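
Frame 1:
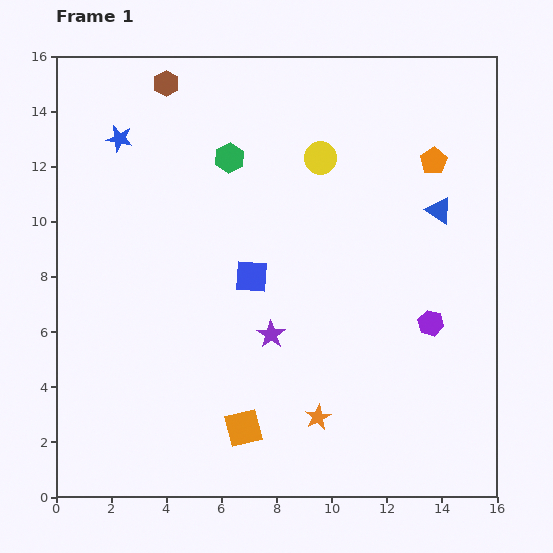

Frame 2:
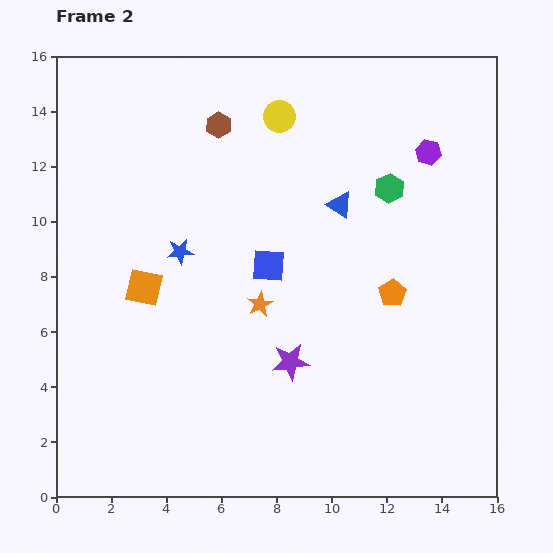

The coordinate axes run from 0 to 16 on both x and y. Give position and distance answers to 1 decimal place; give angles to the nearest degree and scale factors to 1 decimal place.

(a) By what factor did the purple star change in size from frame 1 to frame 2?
1.3×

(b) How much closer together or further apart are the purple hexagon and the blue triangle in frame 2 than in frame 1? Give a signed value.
-0.4

Distance in frame 1: 4.1. Distance in frame 2: 3.7.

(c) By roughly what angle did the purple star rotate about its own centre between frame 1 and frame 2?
31° clockwise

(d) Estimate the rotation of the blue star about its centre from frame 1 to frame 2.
18° counter-clockwise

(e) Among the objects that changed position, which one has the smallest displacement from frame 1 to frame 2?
the blue square

(moved 0.7)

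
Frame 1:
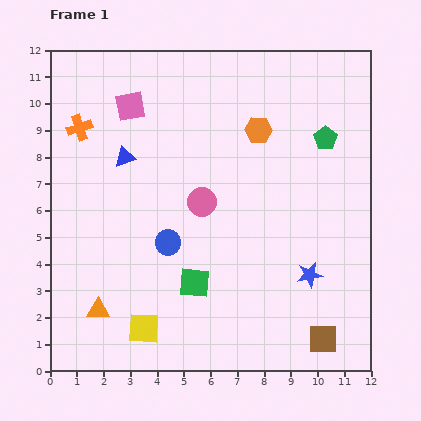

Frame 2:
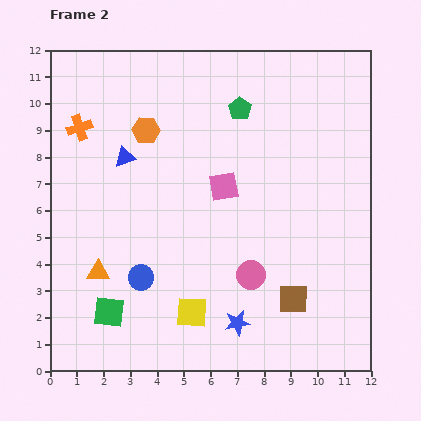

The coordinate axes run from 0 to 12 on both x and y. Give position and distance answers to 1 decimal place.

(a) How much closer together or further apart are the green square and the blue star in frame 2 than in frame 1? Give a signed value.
+0.5

Distance in frame 1: 4.3. Distance in frame 2: 4.8.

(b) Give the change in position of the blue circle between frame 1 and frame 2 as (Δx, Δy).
(-1.0, -1.3)

The blue circle was at (4.4, 4.8) in frame 1 and (3.4, 3.5) in frame 2.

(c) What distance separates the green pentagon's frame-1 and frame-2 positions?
3.4

The green pentagon moved from (10.3, 8.7) to (7.1, 9.8), a distance of √(3.2² + 1.1²) ≈ 3.4.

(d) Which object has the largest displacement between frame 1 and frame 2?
the pink square

(moved 4.6; next 4.2)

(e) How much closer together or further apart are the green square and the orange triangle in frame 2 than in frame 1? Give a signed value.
-2.1

Distance in frame 1: 3.7. Distance in frame 2: 1.6.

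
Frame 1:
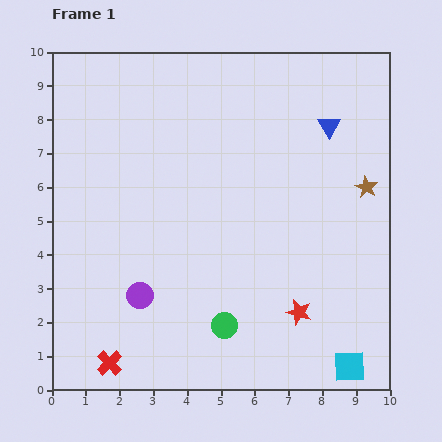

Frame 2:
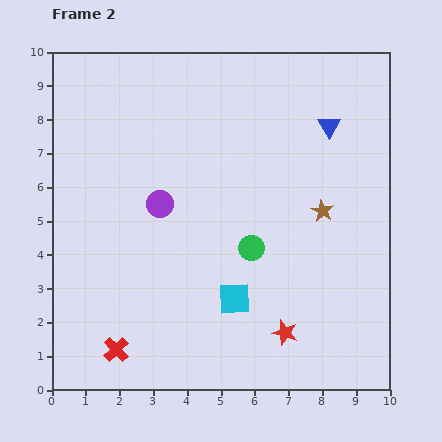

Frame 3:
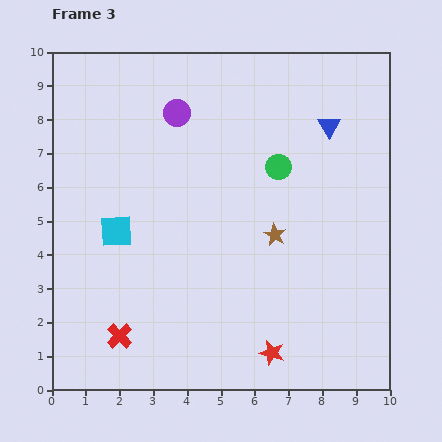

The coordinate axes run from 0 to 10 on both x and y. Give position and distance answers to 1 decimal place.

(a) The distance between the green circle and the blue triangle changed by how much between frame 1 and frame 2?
-2.4

Distance in frame 1: 6.7. Distance in frame 2: 4.3.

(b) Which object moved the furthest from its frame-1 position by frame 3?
the cyan square

(moved 8.0; next 5.5)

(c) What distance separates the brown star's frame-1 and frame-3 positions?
3.0

The brown star moved from (9.3, 6.0) to (6.6, 4.6), a distance of √(2.7² + 1.4²) ≈ 3.0.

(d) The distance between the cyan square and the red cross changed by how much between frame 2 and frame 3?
-0.7

Distance in frame 2: 3.8. Distance in frame 3: 3.1.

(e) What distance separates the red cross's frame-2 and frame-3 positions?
0.4

The red cross moved from (1.9, 1.2) to (2.0, 1.6), a distance of √(0.1² + 0.4²) ≈ 0.4.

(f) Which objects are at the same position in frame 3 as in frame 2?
the blue triangle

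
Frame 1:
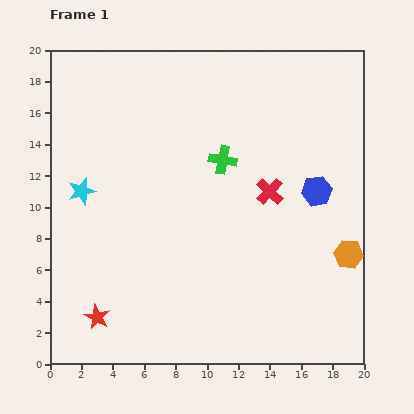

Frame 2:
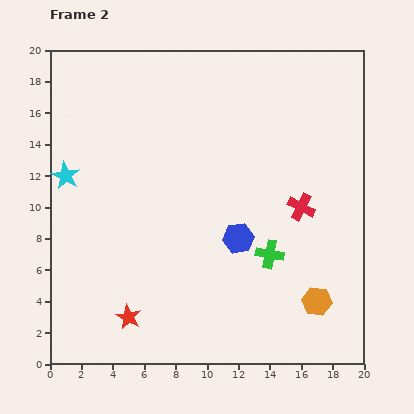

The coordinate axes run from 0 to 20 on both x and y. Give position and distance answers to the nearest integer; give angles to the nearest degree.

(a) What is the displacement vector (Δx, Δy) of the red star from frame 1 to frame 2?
(2, 0)

The red star was at (3, 3) in frame 1 and (5, 3) in frame 2.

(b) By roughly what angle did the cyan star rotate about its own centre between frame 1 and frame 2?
27° counter-clockwise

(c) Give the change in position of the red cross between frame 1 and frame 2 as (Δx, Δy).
(2, -1)

The red cross was at (14, 11) in frame 1 and (16, 10) in frame 2.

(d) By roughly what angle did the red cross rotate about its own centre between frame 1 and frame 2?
17° counter-clockwise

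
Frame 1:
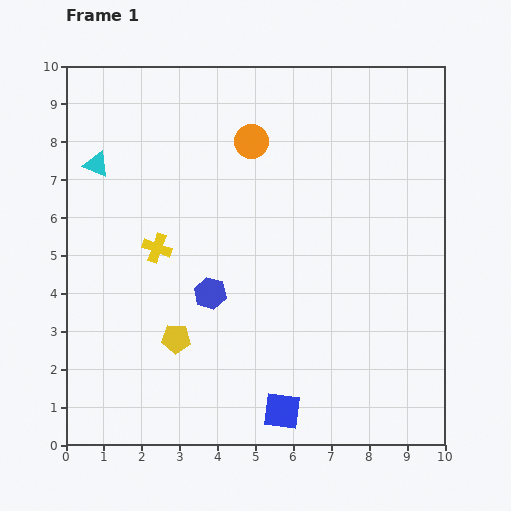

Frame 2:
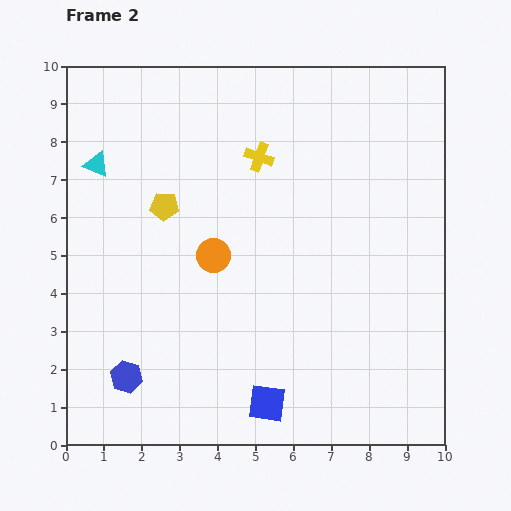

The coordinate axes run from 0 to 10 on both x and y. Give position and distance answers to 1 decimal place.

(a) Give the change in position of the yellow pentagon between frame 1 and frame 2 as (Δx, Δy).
(-0.3, 3.5)

The yellow pentagon was at (2.9, 2.8) in frame 1 and (2.6, 6.3) in frame 2.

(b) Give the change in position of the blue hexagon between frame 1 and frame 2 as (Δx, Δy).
(-2.2, -2.2)

The blue hexagon was at (3.8, 4.0) in frame 1 and (1.6, 1.8) in frame 2.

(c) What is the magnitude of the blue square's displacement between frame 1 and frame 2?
0.4

The blue square moved from (5.7, 0.9) to (5.3, 1.1), a distance of √(0.4² + 0.2²) ≈ 0.4.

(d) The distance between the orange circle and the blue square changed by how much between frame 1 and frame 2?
-3.0

Distance in frame 1: 7.1. Distance in frame 2: 4.1.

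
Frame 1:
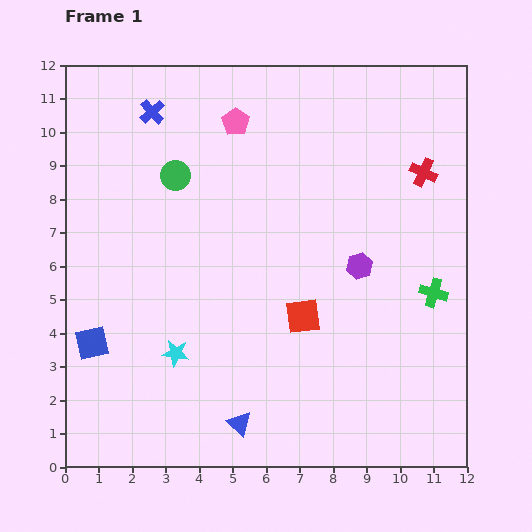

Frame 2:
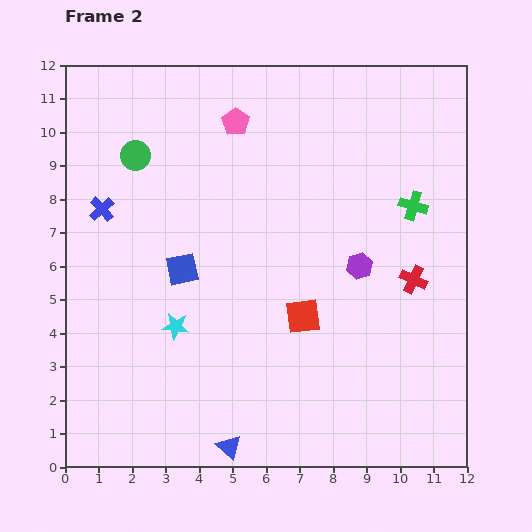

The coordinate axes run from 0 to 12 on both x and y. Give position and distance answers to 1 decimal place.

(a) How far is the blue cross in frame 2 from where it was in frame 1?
3.3

The blue cross moved from (2.6, 10.6) to (1.1, 7.7), a distance of √(1.5² + 2.9²) ≈ 3.3.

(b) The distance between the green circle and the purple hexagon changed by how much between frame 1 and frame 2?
+1.4

Distance in frame 1: 6.1. Distance in frame 2: 7.5.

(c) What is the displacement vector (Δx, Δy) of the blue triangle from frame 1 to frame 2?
(-0.3, -0.7)

The blue triangle was at (5.2, 1.3) in frame 1 and (4.9, 0.6) in frame 2.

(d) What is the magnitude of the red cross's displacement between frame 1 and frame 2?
3.2

The red cross moved from (10.7, 8.8) to (10.4, 5.6), a distance of √(0.3² + 3.2²) ≈ 3.2.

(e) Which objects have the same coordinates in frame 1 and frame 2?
the pink pentagon, the purple hexagon, the red square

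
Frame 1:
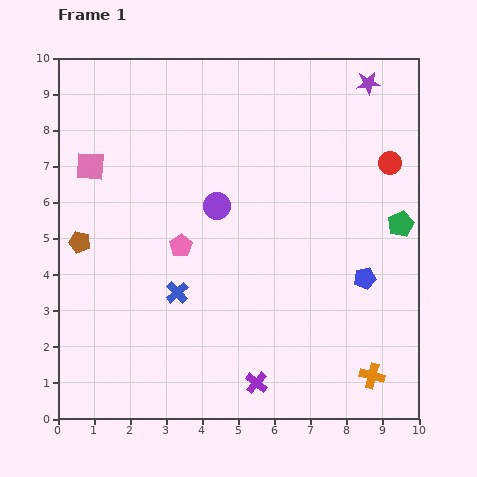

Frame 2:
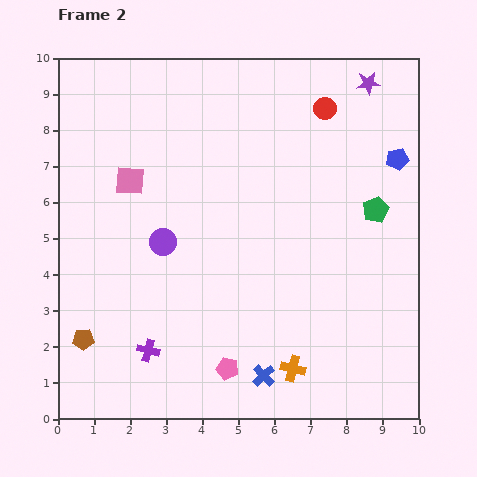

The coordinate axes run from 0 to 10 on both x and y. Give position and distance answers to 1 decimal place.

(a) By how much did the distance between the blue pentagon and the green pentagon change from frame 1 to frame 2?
-0.3

Distance in frame 1: 1.8. Distance in frame 2: 1.5.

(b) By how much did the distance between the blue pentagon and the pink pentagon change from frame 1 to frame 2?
+2.3

Distance in frame 1: 5.2. Distance in frame 2: 7.5.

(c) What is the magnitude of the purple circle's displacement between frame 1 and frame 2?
1.8

The purple circle moved from (4.4, 5.9) to (2.9, 4.9), a distance of √(1.5² + 1.0²) ≈ 1.8.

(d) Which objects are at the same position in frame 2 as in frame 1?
the purple star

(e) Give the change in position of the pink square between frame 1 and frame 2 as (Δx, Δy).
(1.1, -0.4)

The pink square was at (0.9, 7.0) in frame 1 and (2.0, 6.6) in frame 2.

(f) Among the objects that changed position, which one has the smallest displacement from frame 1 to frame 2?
the green pentagon

(moved 0.8)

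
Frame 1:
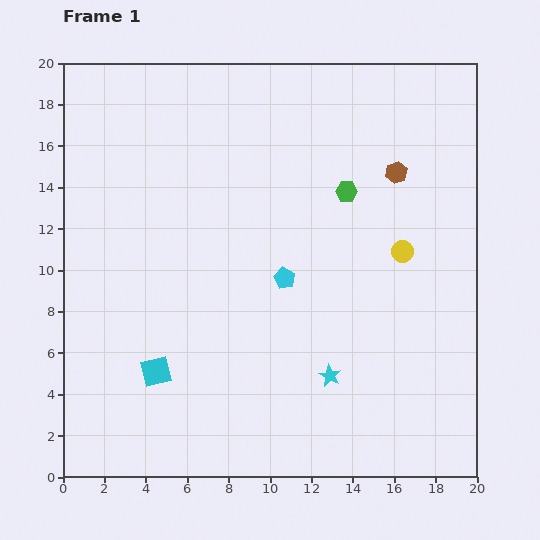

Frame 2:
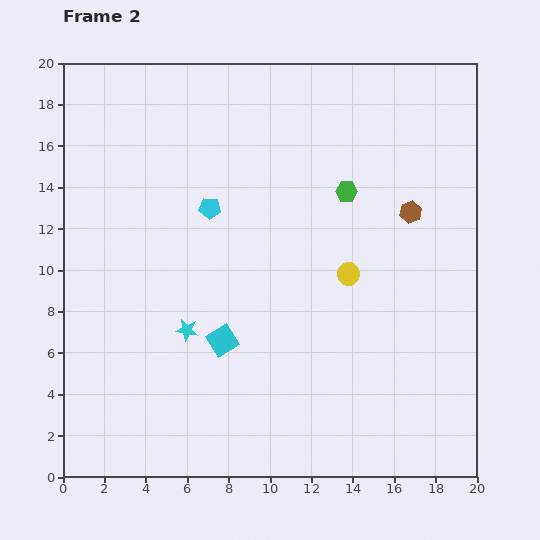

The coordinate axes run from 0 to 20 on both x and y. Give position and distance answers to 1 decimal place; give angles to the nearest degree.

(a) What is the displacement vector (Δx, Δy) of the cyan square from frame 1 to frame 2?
(3.2, 1.5)

The cyan square was at (4.5, 5.1) in frame 1 and (7.7, 6.6) in frame 2.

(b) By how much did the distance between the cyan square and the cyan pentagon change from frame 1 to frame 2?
-1.3

Distance in frame 1: 7.7. Distance in frame 2: 6.4.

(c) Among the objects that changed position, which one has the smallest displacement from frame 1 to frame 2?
the brown hexagon

(moved 2.0)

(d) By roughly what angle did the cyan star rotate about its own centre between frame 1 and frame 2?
17° counter-clockwise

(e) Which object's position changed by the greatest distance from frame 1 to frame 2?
the cyan star

(moved 7.2; next 5.0)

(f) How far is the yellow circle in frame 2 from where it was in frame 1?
2.8

The yellow circle moved from (16.4, 10.9) to (13.8, 9.8), a distance of √(2.6² + 1.1²) ≈ 2.8.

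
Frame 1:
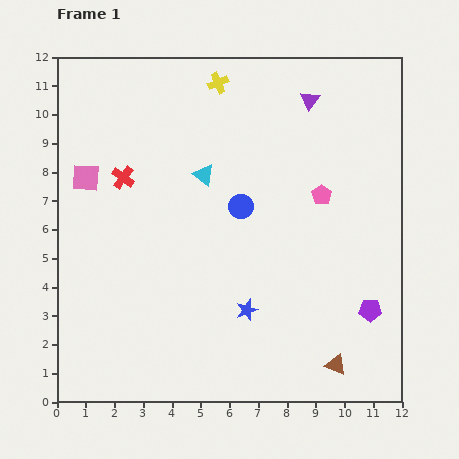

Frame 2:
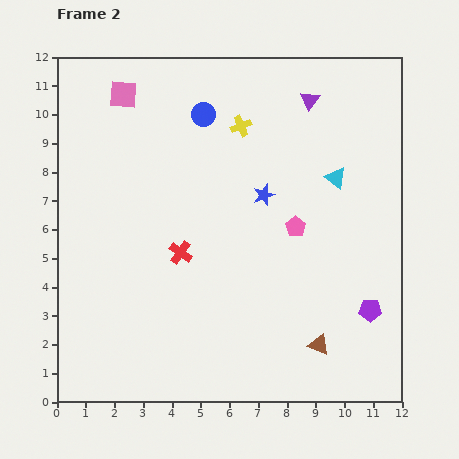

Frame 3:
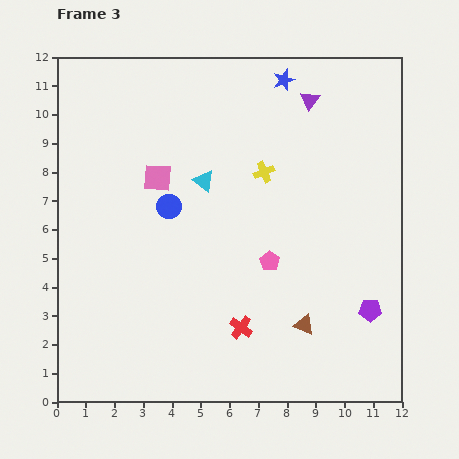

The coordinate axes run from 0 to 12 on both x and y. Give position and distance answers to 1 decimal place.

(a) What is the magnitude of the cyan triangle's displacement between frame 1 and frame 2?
4.6

The cyan triangle moved from (5.1, 7.9) to (9.7, 7.8), a distance of √(4.6² + 0.1²) ≈ 4.6.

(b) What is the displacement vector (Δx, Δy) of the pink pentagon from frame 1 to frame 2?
(-0.9, -1.1)

The pink pentagon was at (9.2, 7.2) in frame 1 and (8.3, 6.1) in frame 2.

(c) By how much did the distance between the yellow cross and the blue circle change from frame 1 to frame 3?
-0.9

Distance in frame 1: 4.4. Distance in frame 3: 3.5.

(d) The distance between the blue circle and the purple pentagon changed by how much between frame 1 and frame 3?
+2.1

Distance in frame 1: 5.8. Distance in frame 3: 7.9.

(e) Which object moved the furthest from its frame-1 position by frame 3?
the blue star

(moved 8.1; next 6.6)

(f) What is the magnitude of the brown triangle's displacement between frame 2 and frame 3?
0.9

The brown triangle moved from (9.1, 2.0) to (8.6, 2.7), a distance of √(0.5² + 0.7²) ≈ 0.9.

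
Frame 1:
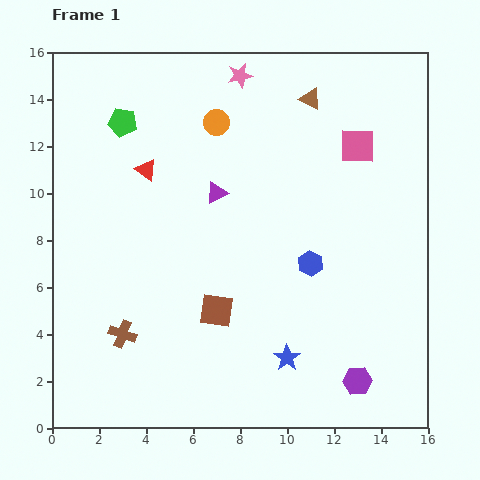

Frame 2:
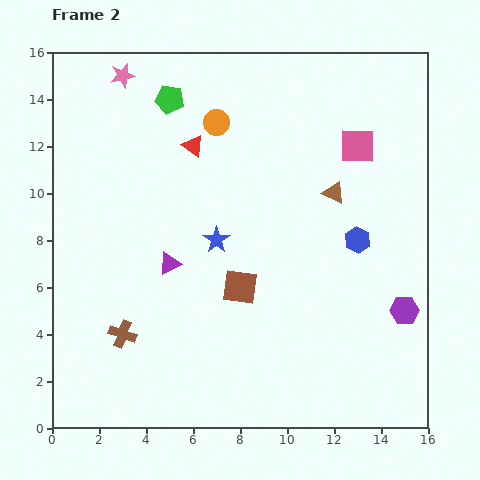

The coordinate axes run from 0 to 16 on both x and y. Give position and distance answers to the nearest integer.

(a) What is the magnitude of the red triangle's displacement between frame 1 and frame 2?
2

The red triangle moved from (4, 11) to (6, 12), a distance of √(2² + 1²) ≈ 2.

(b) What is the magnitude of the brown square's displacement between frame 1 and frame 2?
1

The brown square moved from (7, 5) to (8, 6), a distance of √(1² + 1²) ≈ 1.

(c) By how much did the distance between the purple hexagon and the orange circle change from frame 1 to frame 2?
-2

Distance in frame 1: 13. Distance in frame 2: 11.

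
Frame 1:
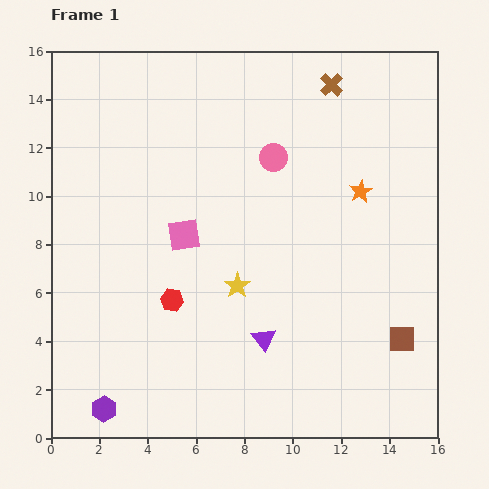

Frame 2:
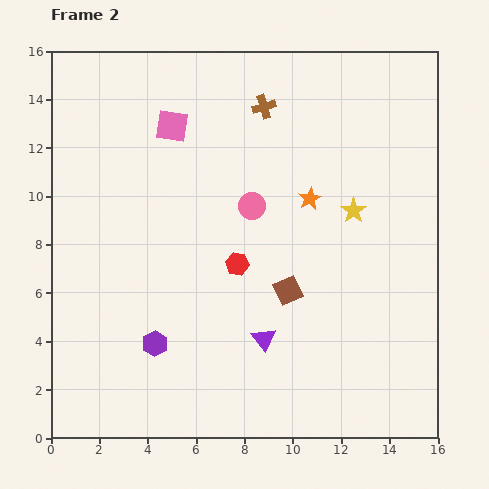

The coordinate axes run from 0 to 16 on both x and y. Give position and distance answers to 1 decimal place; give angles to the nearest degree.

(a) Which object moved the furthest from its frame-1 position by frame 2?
the yellow star

(moved 5.7; next 5.1)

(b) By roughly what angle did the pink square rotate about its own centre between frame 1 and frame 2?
17° clockwise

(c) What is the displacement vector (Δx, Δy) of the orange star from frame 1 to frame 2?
(-2.1, -0.3)

The orange star was at (12.8, 10.2) in frame 1 and (10.7, 9.9) in frame 2.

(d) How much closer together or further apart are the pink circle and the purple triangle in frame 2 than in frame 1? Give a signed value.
-2.0

Distance in frame 1: 7.5. Distance in frame 2: 5.5.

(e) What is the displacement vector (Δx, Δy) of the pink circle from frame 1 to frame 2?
(-0.9, -2.0)

The pink circle was at (9.2, 11.6) in frame 1 and (8.3, 9.6) in frame 2.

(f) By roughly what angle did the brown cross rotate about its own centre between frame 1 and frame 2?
28° clockwise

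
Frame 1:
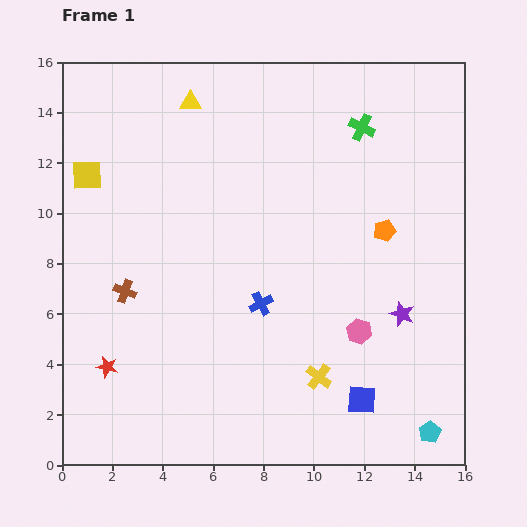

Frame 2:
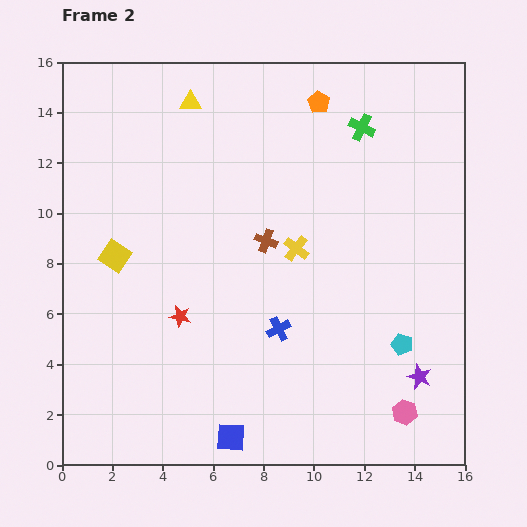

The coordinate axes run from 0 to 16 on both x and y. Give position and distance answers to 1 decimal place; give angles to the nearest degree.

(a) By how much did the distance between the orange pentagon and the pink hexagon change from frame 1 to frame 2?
+8.7

Distance in frame 1: 4.1. Distance in frame 2: 12.8.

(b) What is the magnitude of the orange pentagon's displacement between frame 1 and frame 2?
5.7

The orange pentagon moved from (12.8, 9.3) to (10.2, 14.4), a distance of √(2.6² + 5.1²) ≈ 5.7.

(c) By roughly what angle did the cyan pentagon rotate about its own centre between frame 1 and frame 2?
24° counter-clockwise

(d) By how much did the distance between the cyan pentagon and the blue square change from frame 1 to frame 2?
+4.7

Distance in frame 1: 3.0. Distance in frame 2: 7.7.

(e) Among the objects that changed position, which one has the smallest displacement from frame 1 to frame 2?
the blue cross

(moved 1.2)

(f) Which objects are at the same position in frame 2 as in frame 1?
the green cross, the yellow triangle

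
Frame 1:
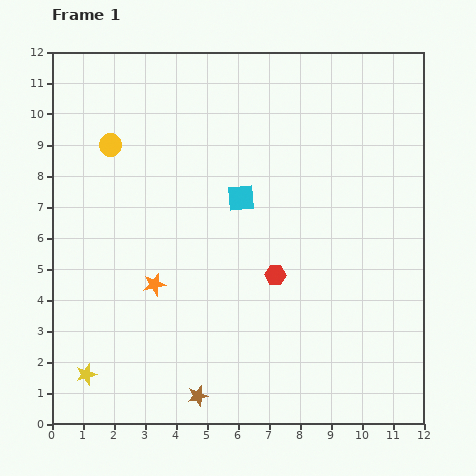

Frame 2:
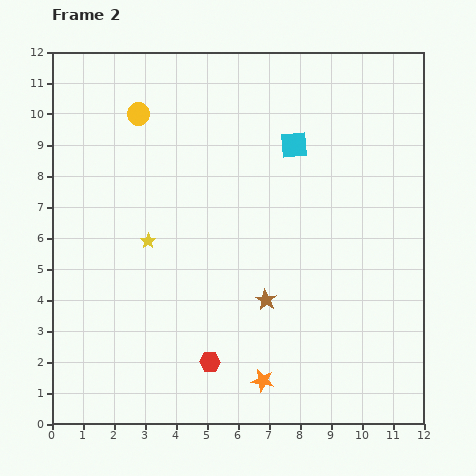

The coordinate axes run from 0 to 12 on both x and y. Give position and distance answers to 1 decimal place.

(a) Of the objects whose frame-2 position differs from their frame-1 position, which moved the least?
the yellow circle

(moved 1.3)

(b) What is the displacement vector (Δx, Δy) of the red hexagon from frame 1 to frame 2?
(-2.1, -2.8)

The red hexagon was at (7.2, 4.8) in frame 1 and (5.1, 2.0) in frame 2.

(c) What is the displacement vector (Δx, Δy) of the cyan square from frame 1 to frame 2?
(1.7, 1.7)

The cyan square was at (6.1, 7.3) in frame 1 and (7.8, 9.0) in frame 2.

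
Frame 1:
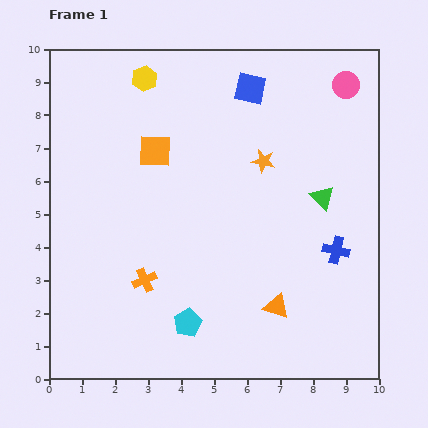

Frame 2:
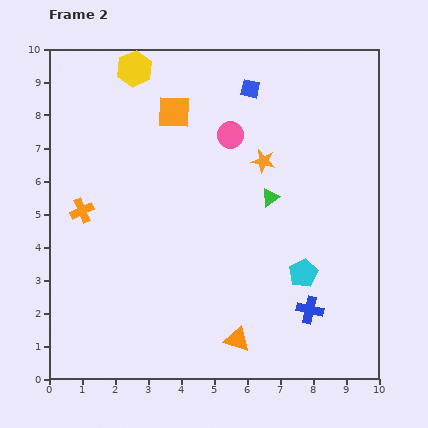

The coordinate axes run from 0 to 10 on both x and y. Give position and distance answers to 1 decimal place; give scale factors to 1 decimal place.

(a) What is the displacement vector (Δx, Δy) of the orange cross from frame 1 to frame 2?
(-1.9, 2.1)

The orange cross was at (2.9, 3.0) in frame 1 and (1.0, 5.1) in frame 2.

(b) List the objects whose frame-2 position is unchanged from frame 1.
the orange star, the blue square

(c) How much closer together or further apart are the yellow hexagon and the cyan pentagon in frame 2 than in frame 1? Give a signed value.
+0.5

Distance in frame 1: 7.5. Distance in frame 2: 8.0.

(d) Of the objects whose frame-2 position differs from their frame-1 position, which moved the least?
the yellow hexagon

(moved 0.4)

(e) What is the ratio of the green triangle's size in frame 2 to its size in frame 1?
0.7×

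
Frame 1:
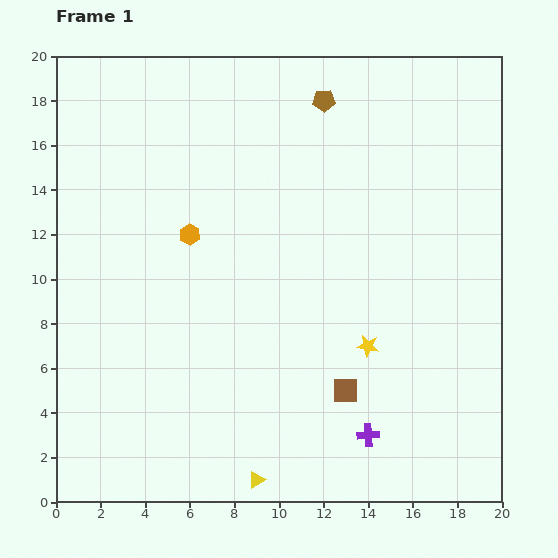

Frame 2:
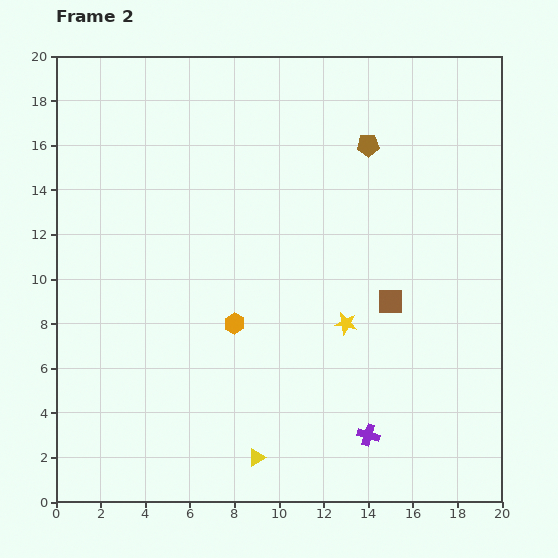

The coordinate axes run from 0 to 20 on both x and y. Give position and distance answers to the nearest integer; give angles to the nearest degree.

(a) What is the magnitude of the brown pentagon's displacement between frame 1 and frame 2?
3

The brown pentagon moved from (12, 18) to (14, 16), a distance of √(2² + 2²) ≈ 3.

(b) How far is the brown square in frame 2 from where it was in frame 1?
4

The brown square moved from (13, 5) to (15, 9), a distance of √(2² + 4²) ≈ 4.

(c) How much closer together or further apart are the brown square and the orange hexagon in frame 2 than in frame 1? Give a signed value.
-3

Distance in frame 1: 10. Distance in frame 2: 7.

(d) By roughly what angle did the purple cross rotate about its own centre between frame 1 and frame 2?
20° clockwise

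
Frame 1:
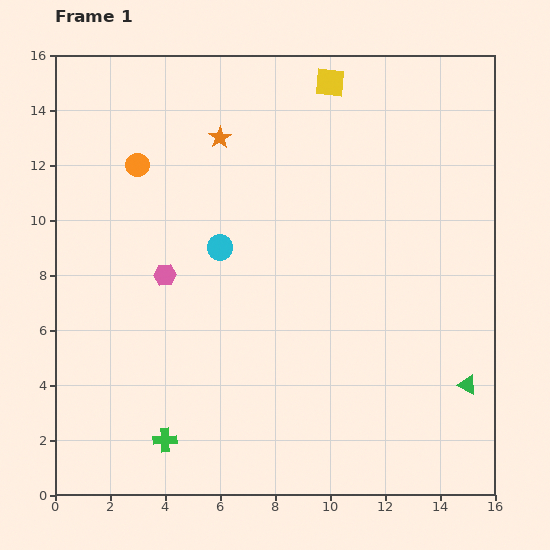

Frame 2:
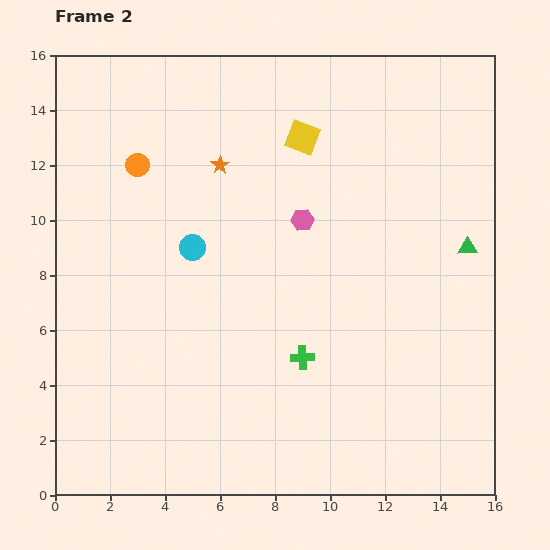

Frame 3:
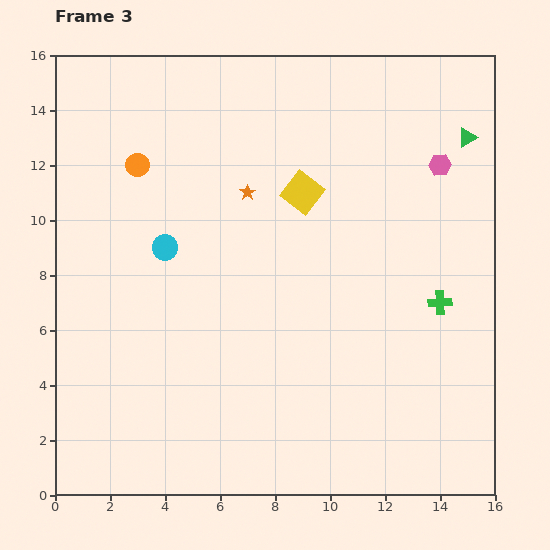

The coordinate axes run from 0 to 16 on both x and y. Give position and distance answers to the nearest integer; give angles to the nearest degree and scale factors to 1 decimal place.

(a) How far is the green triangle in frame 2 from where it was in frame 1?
5

The green triangle moved from (15, 4) to (15, 9), a distance of √(0² + 5²) ≈ 5.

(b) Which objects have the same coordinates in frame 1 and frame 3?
the orange circle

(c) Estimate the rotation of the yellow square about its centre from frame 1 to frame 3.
32° clockwise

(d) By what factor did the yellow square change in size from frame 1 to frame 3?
1.3×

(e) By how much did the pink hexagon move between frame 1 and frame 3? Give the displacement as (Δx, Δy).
(10, 4)

The pink hexagon was at (4, 8) in frame 1 and (14, 12) in frame 3.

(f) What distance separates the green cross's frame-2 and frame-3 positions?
5

The green cross moved from (9, 5) to (14, 7), a distance of √(5² + 2²) ≈ 5.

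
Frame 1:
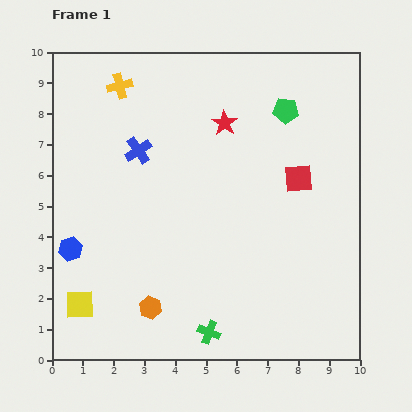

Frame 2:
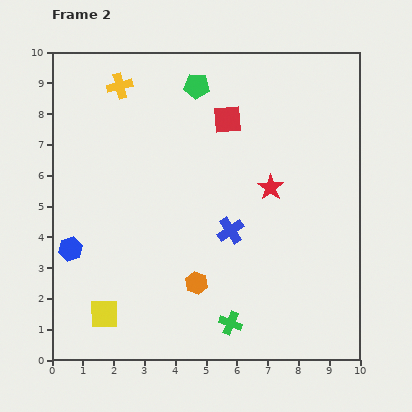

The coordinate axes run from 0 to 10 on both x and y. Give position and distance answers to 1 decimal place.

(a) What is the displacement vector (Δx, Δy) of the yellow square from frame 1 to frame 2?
(0.8, -0.3)

The yellow square was at (0.9, 1.8) in frame 1 and (1.7, 1.5) in frame 2.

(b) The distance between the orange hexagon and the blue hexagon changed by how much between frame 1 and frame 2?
+1.0

Distance in frame 1: 3.2. Distance in frame 2: 4.2.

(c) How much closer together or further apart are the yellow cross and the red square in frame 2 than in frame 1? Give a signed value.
-2.8

Distance in frame 1: 6.5. Distance in frame 2: 3.7.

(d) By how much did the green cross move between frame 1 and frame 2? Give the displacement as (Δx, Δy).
(0.7, 0.3)

The green cross was at (5.1, 0.9) in frame 1 and (5.8, 1.2) in frame 2.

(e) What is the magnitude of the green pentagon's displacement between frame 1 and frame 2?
3.0

The green pentagon moved from (7.6, 8.1) to (4.7, 8.9), a distance of √(2.9² + 0.8²) ≈ 3.0.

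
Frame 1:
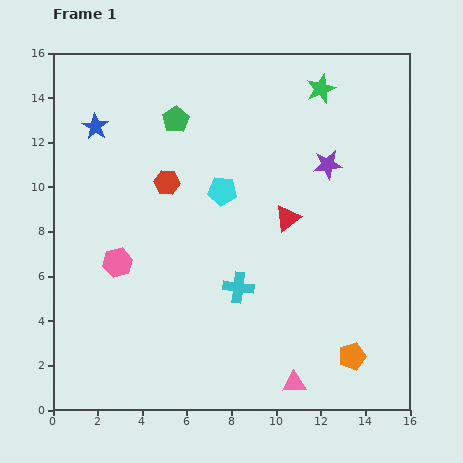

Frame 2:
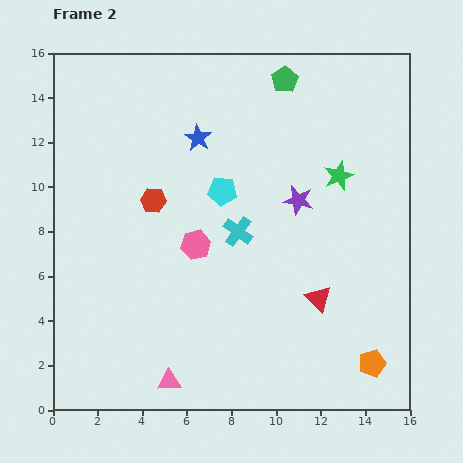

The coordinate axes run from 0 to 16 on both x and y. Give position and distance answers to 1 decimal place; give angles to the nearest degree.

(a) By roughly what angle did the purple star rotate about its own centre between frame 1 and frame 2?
18° clockwise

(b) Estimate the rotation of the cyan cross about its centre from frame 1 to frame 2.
29° clockwise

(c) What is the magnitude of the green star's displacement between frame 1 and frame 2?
4.0

The green star moved from (12.0, 14.4) to (12.8, 10.5), a distance of √(0.8² + 3.9²) ≈ 4.0.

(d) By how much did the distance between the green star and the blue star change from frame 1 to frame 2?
-3.7

Distance in frame 1: 10.2. Distance in frame 2: 6.5.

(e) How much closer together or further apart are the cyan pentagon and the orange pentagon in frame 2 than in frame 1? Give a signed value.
+0.8

Distance in frame 1: 9.4. Distance in frame 2: 10.2.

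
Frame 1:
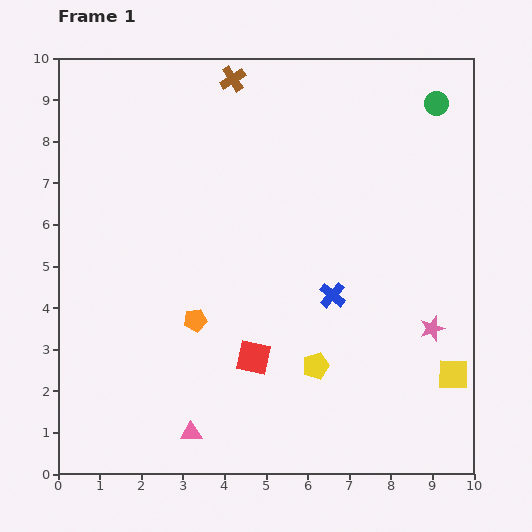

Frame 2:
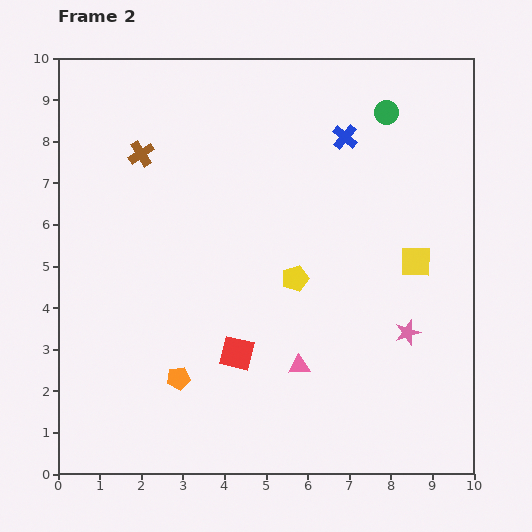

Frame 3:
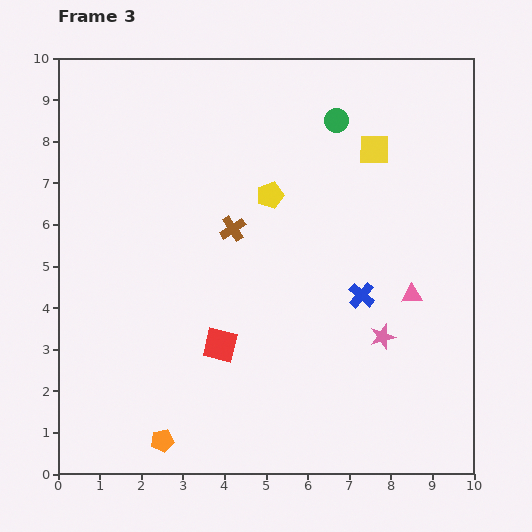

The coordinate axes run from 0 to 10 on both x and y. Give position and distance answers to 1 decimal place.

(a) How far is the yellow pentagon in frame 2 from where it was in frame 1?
2.2

The yellow pentagon moved from (6.2, 2.6) to (5.7, 4.7), a distance of √(0.5² + 2.1²) ≈ 2.2.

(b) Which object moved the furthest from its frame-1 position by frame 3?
the pink triangle

(moved 6.2; next 5.7)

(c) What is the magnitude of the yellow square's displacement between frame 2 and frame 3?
2.9

The yellow square moved from (8.6, 5.1) to (7.6, 7.8), a distance of √(1.0² + 2.7²) ≈ 2.9.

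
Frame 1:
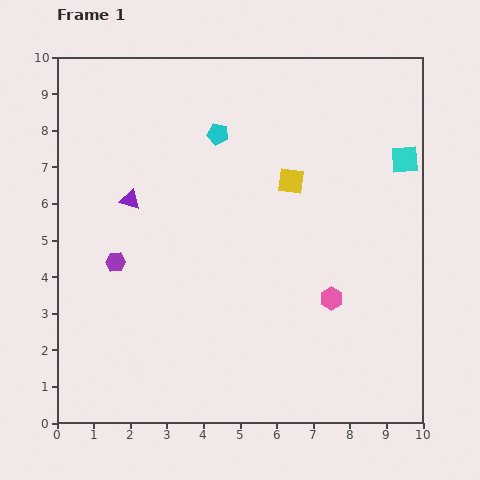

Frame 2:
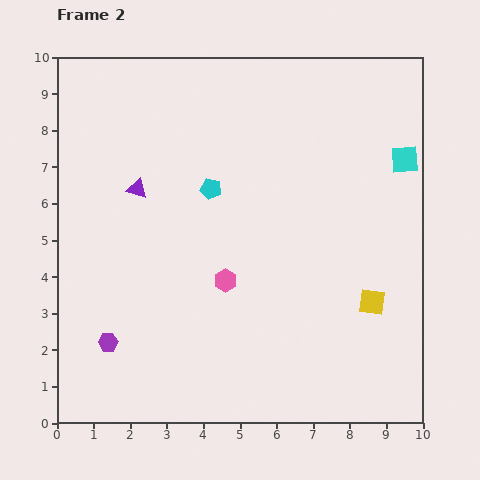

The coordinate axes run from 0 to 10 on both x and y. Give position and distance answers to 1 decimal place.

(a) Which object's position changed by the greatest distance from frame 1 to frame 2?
the yellow square

(moved 4.0; next 2.9)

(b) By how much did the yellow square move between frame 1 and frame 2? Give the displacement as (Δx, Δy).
(2.2, -3.3)

The yellow square was at (6.4, 6.6) in frame 1 and (8.6, 3.3) in frame 2.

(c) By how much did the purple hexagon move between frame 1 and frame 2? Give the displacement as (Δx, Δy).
(-0.2, -2.2)

The purple hexagon was at (1.6, 4.4) in frame 1 and (1.4, 2.2) in frame 2.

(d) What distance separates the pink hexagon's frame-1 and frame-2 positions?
2.9

The pink hexagon moved from (7.5, 3.4) to (4.6, 3.9), a distance of √(2.9² + 0.5²) ≈ 2.9.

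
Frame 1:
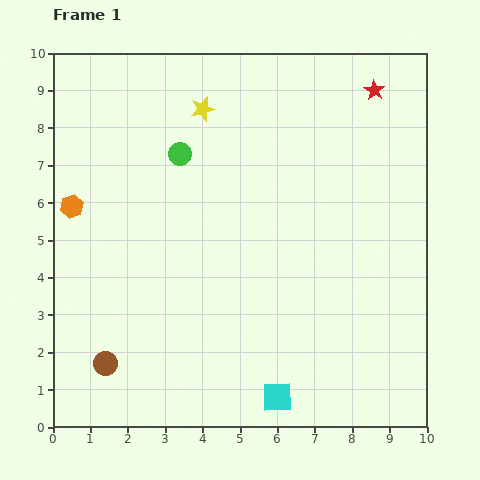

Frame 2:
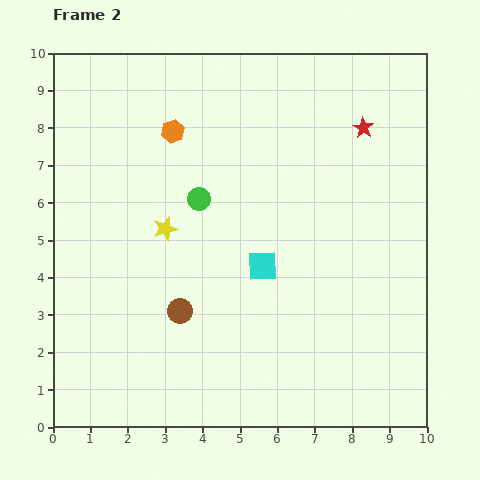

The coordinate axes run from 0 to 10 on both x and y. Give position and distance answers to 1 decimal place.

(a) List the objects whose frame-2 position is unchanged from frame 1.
none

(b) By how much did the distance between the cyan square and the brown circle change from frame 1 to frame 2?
-2.2

Distance in frame 1: 4.7. Distance in frame 2: 2.5.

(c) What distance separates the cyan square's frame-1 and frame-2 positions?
3.5

The cyan square moved from (6.0, 0.8) to (5.6, 4.3), a distance of √(0.4² + 3.5²) ≈ 3.5.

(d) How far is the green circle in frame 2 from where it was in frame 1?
1.3

The green circle moved from (3.4, 7.3) to (3.9, 6.1), a distance of √(0.5² + 1.2²) ≈ 1.3.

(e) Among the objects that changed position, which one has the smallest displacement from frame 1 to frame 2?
the red star

(moved 1.0)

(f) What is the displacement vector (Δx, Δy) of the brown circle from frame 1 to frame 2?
(2.0, 1.4)

The brown circle was at (1.4, 1.7) in frame 1 and (3.4, 3.1) in frame 2.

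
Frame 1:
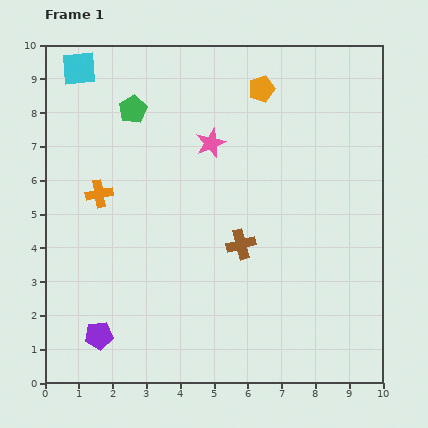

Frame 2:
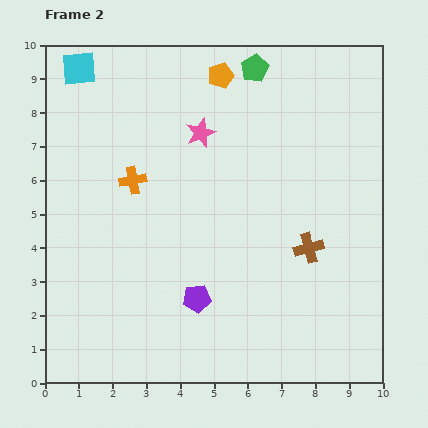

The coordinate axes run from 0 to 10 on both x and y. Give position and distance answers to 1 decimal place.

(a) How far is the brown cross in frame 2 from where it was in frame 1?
2.0

The brown cross moved from (5.8, 4.1) to (7.8, 4.0), a distance of √(2.0² + 0.1²) ≈ 2.0.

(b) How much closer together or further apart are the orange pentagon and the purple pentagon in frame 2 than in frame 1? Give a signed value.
-2.1

Distance in frame 1: 8.7. Distance in frame 2: 6.6.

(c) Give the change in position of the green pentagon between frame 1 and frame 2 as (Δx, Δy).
(3.6, 1.2)

The green pentagon was at (2.6, 8.1) in frame 1 and (6.2, 9.3) in frame 2.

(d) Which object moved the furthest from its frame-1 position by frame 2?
the green pentagon

(moved 3.8; next 3.1)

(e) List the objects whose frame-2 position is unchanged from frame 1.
the cyan square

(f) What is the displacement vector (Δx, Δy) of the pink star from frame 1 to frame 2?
(-0.3, 0.3)

The pink star was at (4.9, 7.1) in frame 1 and (4.6, 7.4) in frame 2.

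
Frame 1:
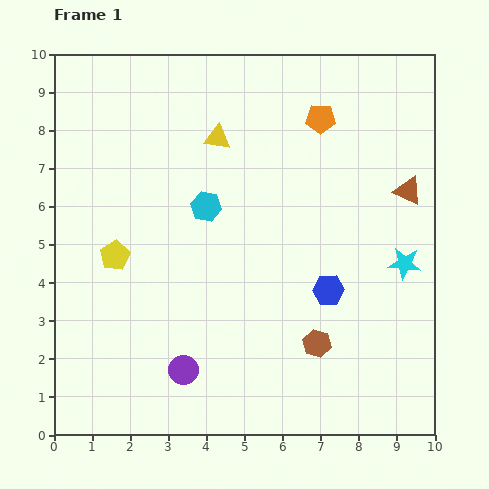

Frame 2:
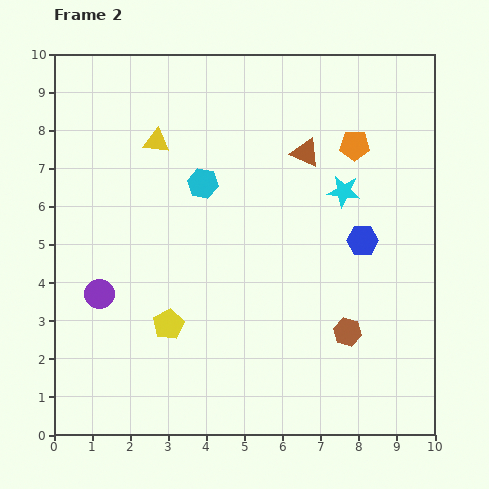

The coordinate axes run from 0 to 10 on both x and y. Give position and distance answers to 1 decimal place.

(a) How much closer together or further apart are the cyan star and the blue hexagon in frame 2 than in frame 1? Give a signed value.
-0.7

Distance in frame 1: 2.1. Distance in frame 2: 1.4.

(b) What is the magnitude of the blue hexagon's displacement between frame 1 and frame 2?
1.6

The blue hexagon moved from (7.2, 3.8) to (8.1, 5.1), a distance of √(0.9² + 1.3²) ≈ 1.6.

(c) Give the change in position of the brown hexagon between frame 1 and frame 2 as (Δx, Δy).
(0.8, 0.3)

The brown hexagon was at (6.9, 2.4) in frame 1 and (7.7, 2.7) in frame 2.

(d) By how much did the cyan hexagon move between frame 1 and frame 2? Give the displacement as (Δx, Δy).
(-0.1, 0.6)

The cyan hexagon was at (4.0, 6.0) in frame 1 and (3.9, 6.6) in frame 2.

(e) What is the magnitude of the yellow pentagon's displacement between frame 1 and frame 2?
2.3

The yellow pentagon moved from (1.6, 4.7) to (3.0, 2.9), a distance of √(1.4² + 1.8²) ≈ 2.3.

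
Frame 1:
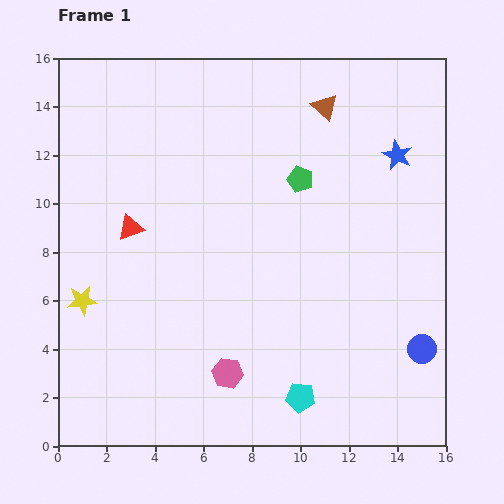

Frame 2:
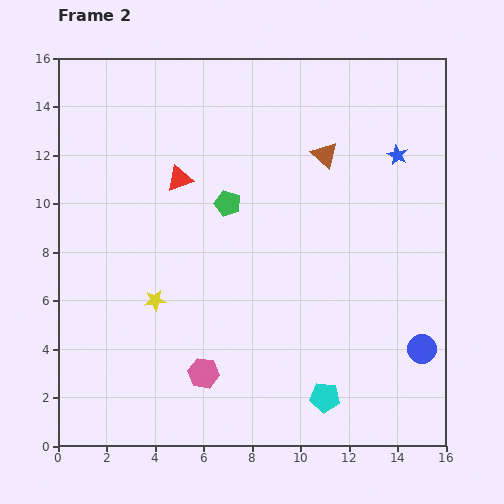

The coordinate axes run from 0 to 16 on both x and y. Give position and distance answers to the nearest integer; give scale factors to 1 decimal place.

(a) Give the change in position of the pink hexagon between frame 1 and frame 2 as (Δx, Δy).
(-1, 0)

The pink hexagon was at (7, 3) in frame 1 and (6, 3) in frame 2.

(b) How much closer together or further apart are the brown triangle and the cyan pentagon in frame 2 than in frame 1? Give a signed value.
-2

Distance in frame 1: 12. Distance in frame 2: 10.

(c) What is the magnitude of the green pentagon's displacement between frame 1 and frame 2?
3

The green pentagon moved from (10, 11) to (7, 10), a distance of √(3² + 1²) ≈ 3.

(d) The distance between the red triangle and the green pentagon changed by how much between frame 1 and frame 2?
-5

Distance in frame 1: 7. Distance in frame 2: 2.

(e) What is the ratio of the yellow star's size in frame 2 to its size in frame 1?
0.7×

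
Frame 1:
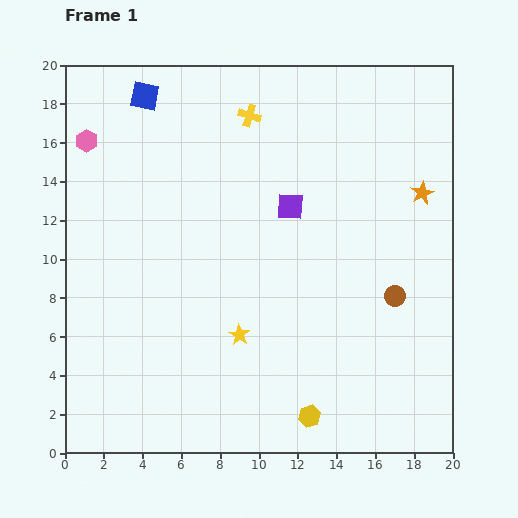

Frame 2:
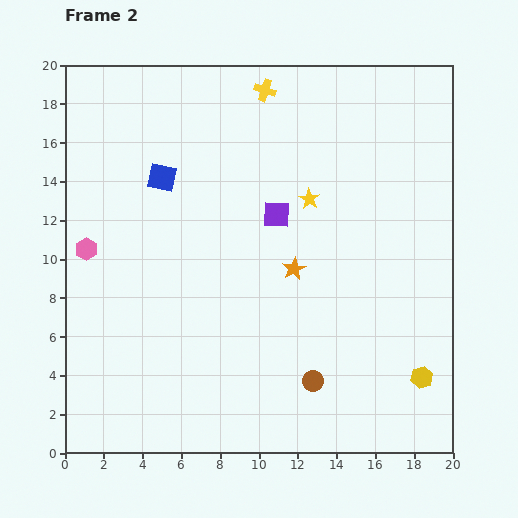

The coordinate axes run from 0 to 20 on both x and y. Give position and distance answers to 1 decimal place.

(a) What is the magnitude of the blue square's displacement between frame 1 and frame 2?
4.3

The blue square moved from (4.1, 18.4) to (5.0, 14.2), a distance of √(0.9² + 4.2²) ≈ 4.3.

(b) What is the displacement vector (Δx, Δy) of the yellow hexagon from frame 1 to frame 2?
(5.8, 2.0)

The yellow hexagon was at (12.6, 1.9) in frame 1 and (18.4, 3.9) in frame 2.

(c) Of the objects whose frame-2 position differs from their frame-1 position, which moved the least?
the purple square

(moved 0.8)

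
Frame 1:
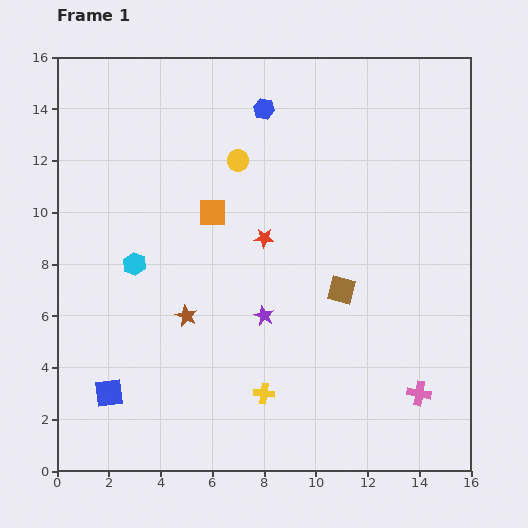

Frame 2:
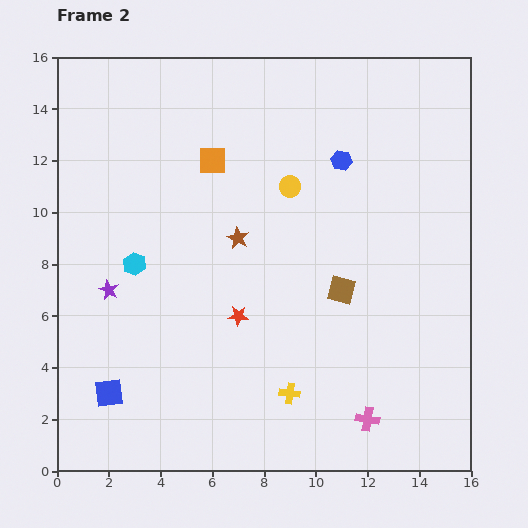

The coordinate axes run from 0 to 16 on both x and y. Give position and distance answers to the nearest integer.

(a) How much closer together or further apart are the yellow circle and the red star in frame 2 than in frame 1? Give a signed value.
+2

Distance in frame 1: 3. Distance in frame 2: 5.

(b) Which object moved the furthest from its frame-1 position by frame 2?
the purple star

(moved 6; next 4)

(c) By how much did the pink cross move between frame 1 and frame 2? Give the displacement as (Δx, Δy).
(-2, -1)

The pink cross was at (14, 3) in frame 1 and (12, 2) in frame 2.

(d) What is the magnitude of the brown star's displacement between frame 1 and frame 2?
4

The brown star moved from (5, 6) to (7, 9), a distance of √(2² + 3²) ≈ 4.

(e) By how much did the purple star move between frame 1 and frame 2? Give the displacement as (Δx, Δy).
(-6, 1)

The purple star was at (8, 6) in frame 1 and (2, 7) in frame 2.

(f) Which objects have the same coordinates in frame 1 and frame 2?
the blue square, the cyan hexagon, the brown square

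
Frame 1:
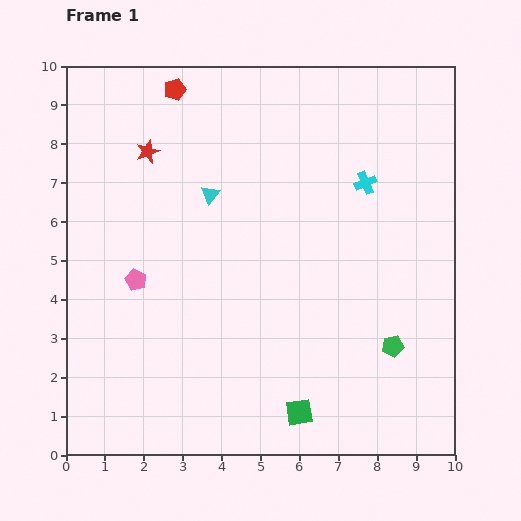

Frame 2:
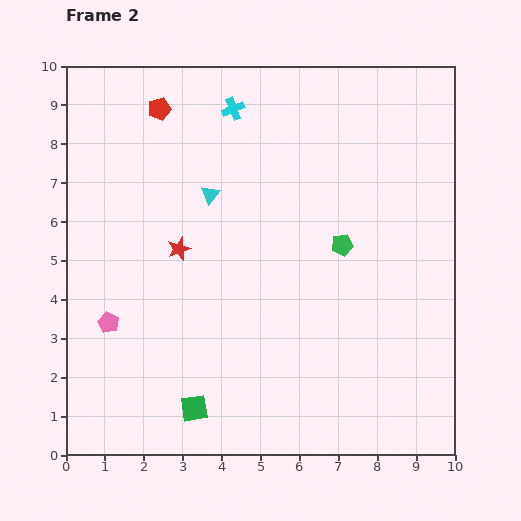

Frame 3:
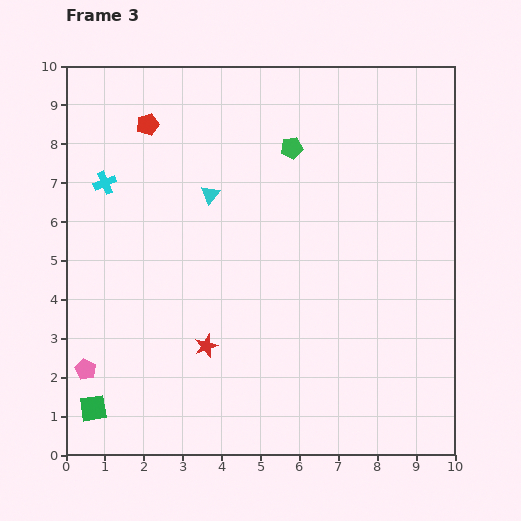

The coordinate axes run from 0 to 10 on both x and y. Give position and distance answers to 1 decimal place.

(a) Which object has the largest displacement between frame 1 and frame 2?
the cyan cross

(moved 3.9; next 2.9)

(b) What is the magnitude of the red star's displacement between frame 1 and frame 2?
2.6

The red star moved from (2.1, 7.8) to (2.9, 5.3), a distance of √(0.8² + 2.5²) ≈ 2.6.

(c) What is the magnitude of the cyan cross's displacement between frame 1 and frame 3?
6.7

The cyan cross moved from (7.7, 7.0) to (1.0, 7.0), a distance of √(6.7² + 0.0²) ≈ 6.7.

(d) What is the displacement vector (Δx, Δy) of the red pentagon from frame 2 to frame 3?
(-0.3, -0.4)

The red pentagon was at (2.4, 8.9) in frame 2 and (2.1, 8.5) in frame 3.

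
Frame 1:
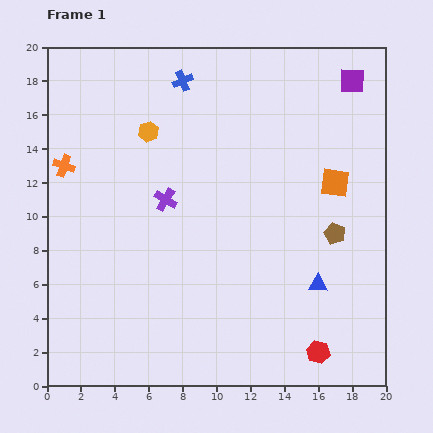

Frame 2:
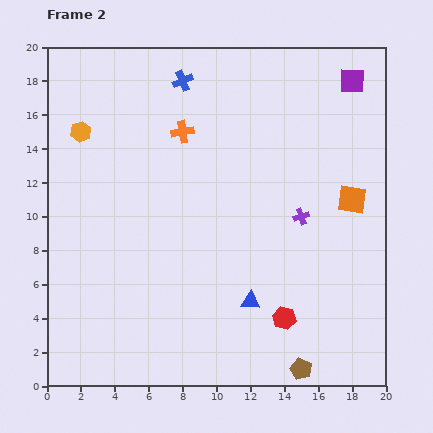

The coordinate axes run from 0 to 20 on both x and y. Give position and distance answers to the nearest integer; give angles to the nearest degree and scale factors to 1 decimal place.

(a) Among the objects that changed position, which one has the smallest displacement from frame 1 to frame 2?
the orange square

(moved 1)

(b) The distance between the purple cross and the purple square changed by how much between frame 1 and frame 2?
-4

Distance in frame 1: 13. Distance in frame 2: 9.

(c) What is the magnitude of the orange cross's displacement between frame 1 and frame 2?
7

The orange cross moved from (1, 13) to (8, 15), a distance of √(7² + 2²) ≈ 7.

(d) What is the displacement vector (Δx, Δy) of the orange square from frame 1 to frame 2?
(1, -1)

The orange square was at (17, 12) in frame 1 and (18, 11) in frame 2.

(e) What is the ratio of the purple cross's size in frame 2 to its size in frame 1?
0.7×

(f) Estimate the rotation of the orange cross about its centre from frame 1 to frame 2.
29° counter-clockwise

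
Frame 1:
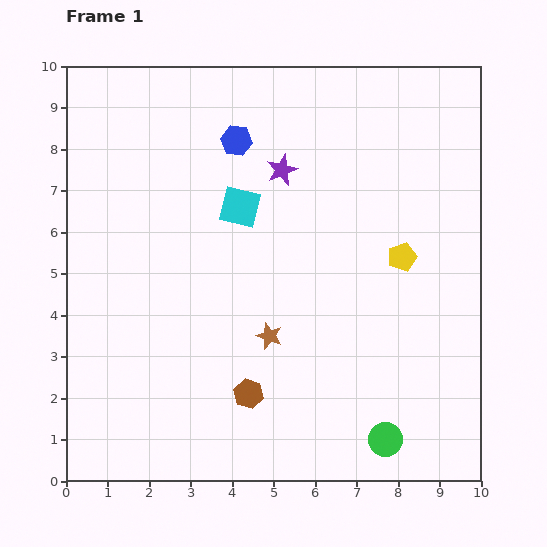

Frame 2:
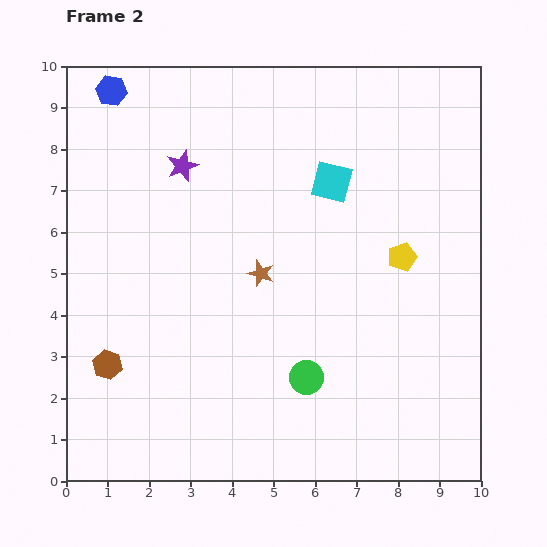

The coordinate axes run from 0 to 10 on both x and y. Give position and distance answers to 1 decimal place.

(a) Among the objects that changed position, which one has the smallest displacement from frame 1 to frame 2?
the brown star

(moved 1.5)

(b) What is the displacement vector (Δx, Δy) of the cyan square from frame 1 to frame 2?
(2.2, 0.6)

The cyan square was at (4.2, 6.6) in frame 1 and (6.4, 7.2) in frame 2.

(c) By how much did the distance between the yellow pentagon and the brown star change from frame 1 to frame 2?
-0.3

Distance in frame 1: 3.7. Distance in frame 2: 3.4.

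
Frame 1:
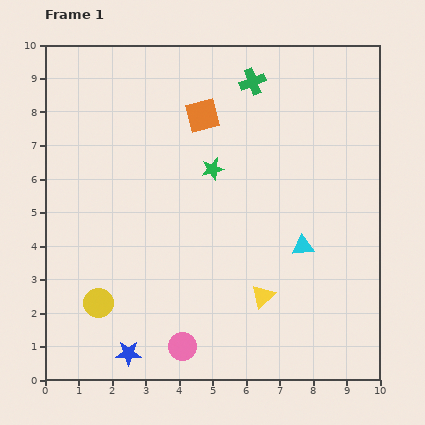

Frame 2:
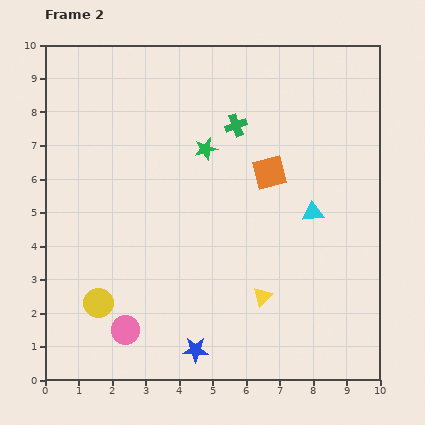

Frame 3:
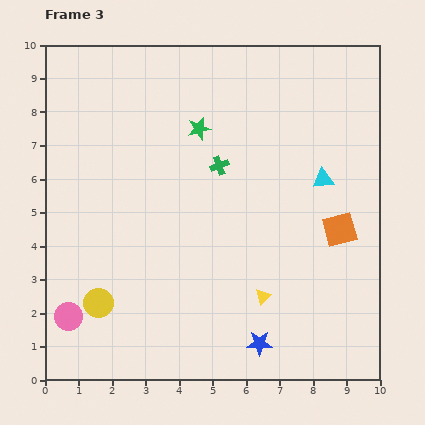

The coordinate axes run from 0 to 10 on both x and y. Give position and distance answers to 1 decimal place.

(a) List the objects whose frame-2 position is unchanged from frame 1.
the yellow circle, the yellow triangle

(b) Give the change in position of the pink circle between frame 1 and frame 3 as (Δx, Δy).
(-3.4, 0.9)

The pink circle was at (4.1, 1.0) in frame 1 and (0.7, 1.9) in frame 3.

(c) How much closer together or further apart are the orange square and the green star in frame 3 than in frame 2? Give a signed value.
+3.2

Distance in frame 2: 2.0. Distance in frame 3: 5.2.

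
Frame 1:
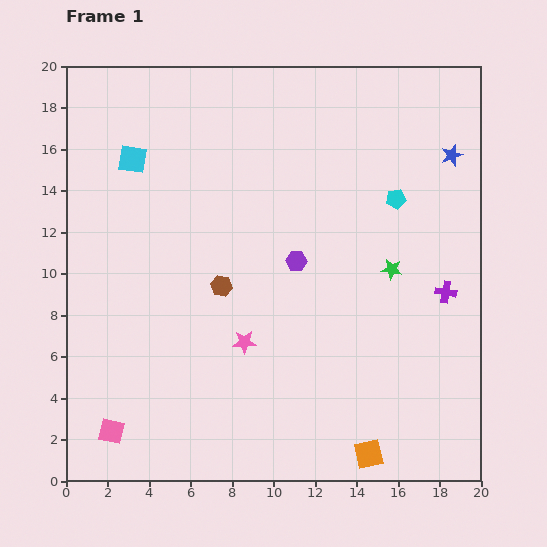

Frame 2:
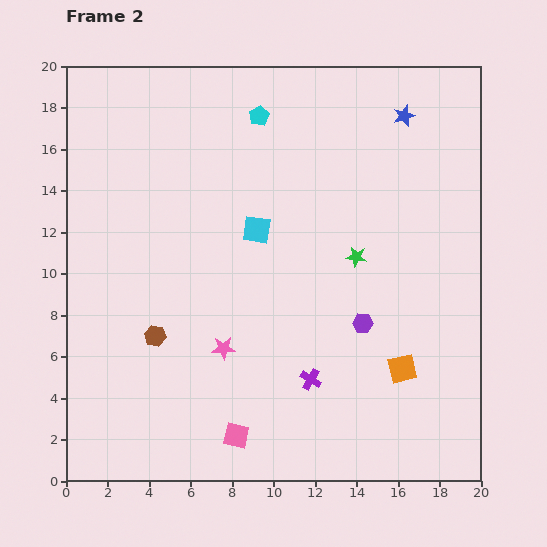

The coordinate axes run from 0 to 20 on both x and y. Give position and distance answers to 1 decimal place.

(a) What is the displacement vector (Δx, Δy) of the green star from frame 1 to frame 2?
(-1.7, 0.6)

The green star was at (15.7, 10.2) in frame 1 and (14.0, 10.8) in frame 2.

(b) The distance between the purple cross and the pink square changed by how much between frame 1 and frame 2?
-12.9

Distance in frame 1: 17.4. Distance in frame 2: 4.5.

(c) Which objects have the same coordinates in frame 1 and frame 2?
none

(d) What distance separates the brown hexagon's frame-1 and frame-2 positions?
4.0

The brown hexagon moved from (7.5, 9.4) to (4.3, 7.0), a distance of √(3.2² + 2.4²) ≈ 4.0.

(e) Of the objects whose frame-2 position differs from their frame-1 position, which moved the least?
the pink star

(moved 1.0)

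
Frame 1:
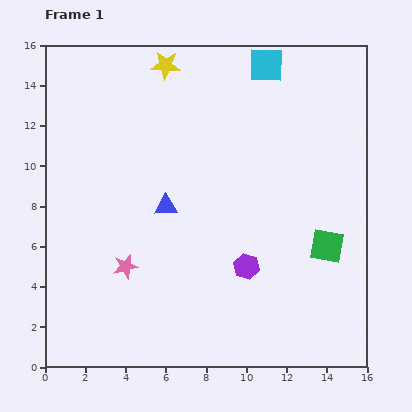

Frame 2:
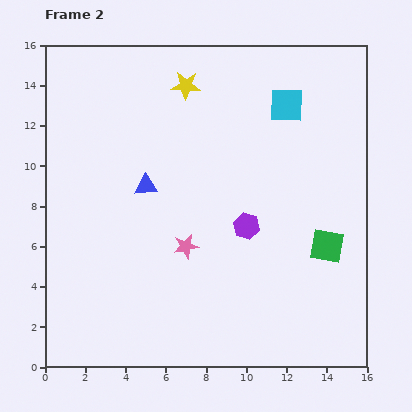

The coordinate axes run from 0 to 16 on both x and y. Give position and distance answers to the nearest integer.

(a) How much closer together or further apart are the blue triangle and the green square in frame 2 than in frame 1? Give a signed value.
+1

Distance in frame 1: 8. Distance in frame 2: 9.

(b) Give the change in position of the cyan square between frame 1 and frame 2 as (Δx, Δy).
(1, -2)

The cyan square was at (11, 15) in frame 1 and (12, 13) in frame 2.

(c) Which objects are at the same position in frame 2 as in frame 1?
the green square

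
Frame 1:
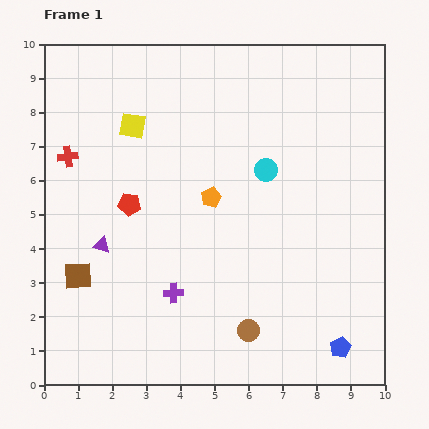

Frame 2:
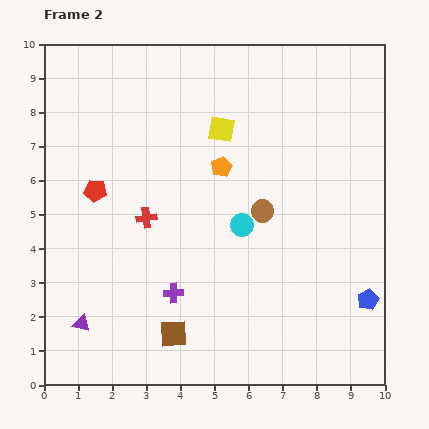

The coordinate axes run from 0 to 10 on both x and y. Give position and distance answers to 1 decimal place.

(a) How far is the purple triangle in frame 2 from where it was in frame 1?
2.4

The purple triangle moved from (1.7, 4.1) to (1.1, 1.8), a distance of √(0.6² + 2.3²) ≈ 2.4.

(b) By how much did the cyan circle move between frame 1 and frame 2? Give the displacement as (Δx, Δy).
(-0.7, -1.6)

The cyan circle was at (6.5, 6.3) in frame 1 and (5.8, 4.7) in frame 2.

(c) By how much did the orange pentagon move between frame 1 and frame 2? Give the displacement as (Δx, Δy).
(0.3, 0.9)

The orange pentagon was at (4.9, 5.5) in frame 1 and (5.2, 6.4) in frame 2.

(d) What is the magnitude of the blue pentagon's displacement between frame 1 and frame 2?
1.6

The blue pentagon moved from (8.7, 1.1) to (9.5, 2.5), a distance of √(0.8² + 1.4²) ≈ 1.6.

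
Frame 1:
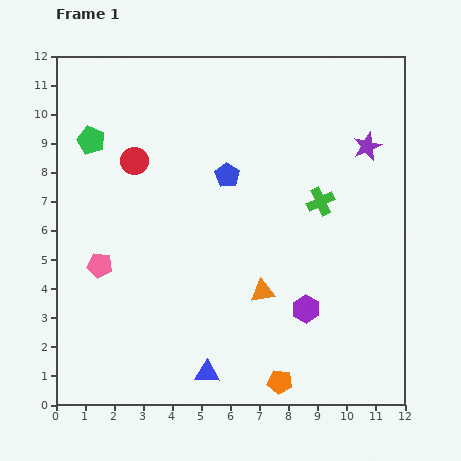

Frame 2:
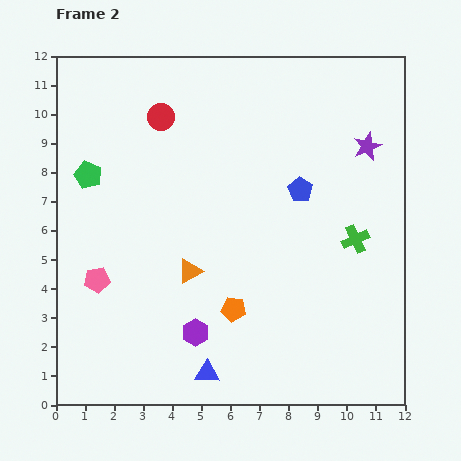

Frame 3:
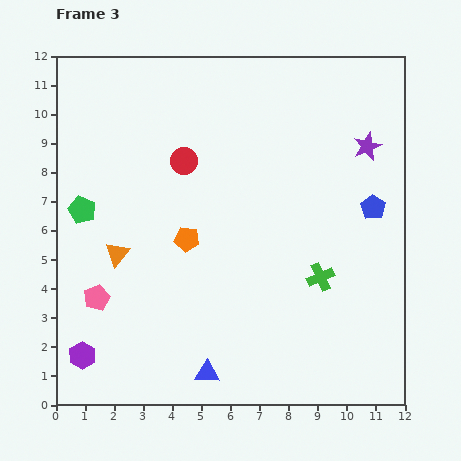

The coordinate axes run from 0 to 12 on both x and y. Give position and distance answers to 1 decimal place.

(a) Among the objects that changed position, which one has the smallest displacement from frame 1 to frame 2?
the pink pentagon

(moved 0.5)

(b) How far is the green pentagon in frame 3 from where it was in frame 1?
2.4

The green pentagon moved from (1.2, 9.1) to (0.9, 6.7), a distance of √(0.3² + 2.4²) ≈ 2.4.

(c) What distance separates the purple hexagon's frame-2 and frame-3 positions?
4.0

The purple hexagon moved from (4.8, 2.5) to (0.9, 1.7), a distance of √(3.9² + 0.8²) ≈ 4.0.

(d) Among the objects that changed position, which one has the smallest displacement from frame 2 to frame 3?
the pink pentagon

(moved 0.6)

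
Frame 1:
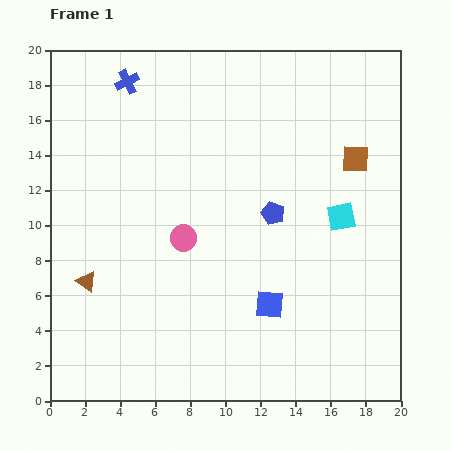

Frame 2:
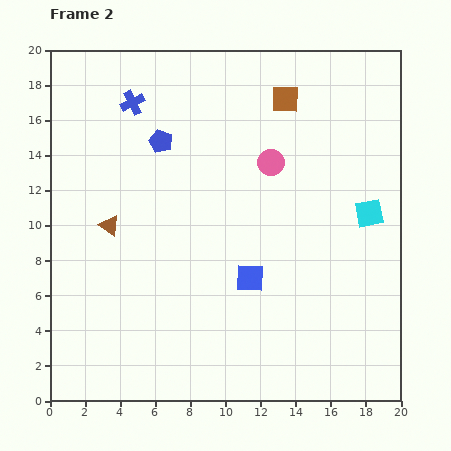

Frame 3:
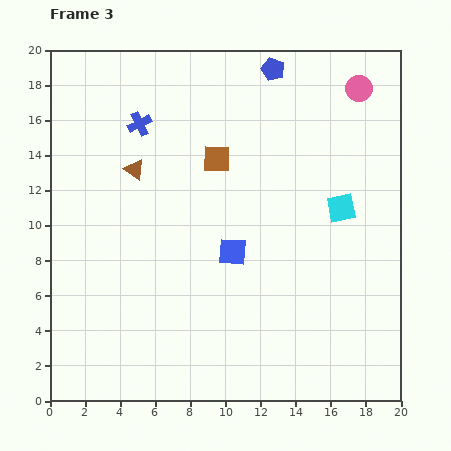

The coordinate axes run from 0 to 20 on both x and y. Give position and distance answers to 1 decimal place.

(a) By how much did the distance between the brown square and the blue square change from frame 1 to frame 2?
+0.8

Distance in frame 1: 9.6. Distance in frame 2: 10.4.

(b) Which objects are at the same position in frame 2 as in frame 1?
none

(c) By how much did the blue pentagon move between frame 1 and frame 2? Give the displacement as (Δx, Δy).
(-6.4, 4.1)

The blue pentagon was at (12.7, 10.7) in frame 1 and (6.3, 14.8) in frame 2.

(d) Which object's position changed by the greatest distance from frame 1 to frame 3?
the pink circle

(moved 13.1; next 8.2)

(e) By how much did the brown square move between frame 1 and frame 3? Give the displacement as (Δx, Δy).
(-7.9, 0.0)

The brown square was at (17.4, 13.8) in frame 1 and (9.5, 13.8) in frame 3.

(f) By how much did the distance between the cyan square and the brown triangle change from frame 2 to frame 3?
-2.8

Distance in frame 2: 14.8. Distance in frame 3: 12.0.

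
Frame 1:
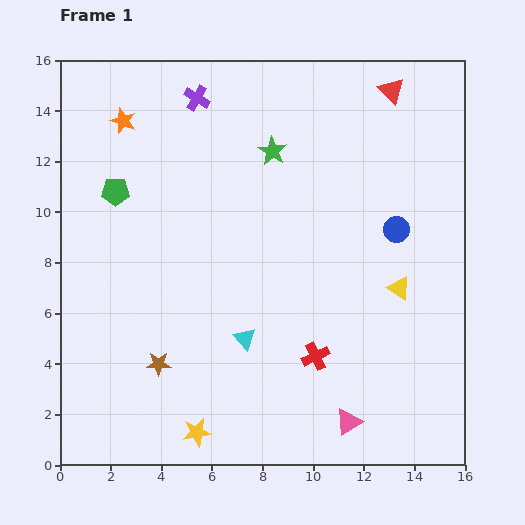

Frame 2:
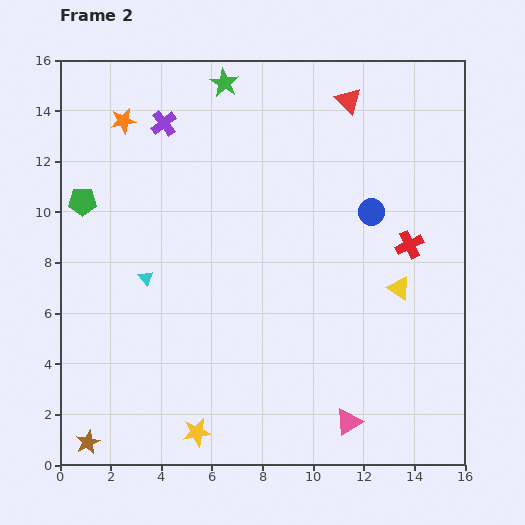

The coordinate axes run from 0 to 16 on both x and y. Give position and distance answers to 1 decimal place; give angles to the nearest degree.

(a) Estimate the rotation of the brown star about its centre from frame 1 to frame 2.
26° counter-clockwise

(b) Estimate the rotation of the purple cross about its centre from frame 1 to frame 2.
22° clockwise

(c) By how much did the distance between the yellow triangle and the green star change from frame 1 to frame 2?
+3.2

Distance in frame 1: 7.4. Distance in frame 2: 10.6.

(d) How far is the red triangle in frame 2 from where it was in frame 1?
1.7

The red triangle moved from (13.1, 14.8) to (11.4, 14.4), a distance of √(1.7² + 0.4²) ≈ 1.7.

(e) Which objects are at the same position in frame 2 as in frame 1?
the pink triangle, the orange star, the yellow star, the yellow triangle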